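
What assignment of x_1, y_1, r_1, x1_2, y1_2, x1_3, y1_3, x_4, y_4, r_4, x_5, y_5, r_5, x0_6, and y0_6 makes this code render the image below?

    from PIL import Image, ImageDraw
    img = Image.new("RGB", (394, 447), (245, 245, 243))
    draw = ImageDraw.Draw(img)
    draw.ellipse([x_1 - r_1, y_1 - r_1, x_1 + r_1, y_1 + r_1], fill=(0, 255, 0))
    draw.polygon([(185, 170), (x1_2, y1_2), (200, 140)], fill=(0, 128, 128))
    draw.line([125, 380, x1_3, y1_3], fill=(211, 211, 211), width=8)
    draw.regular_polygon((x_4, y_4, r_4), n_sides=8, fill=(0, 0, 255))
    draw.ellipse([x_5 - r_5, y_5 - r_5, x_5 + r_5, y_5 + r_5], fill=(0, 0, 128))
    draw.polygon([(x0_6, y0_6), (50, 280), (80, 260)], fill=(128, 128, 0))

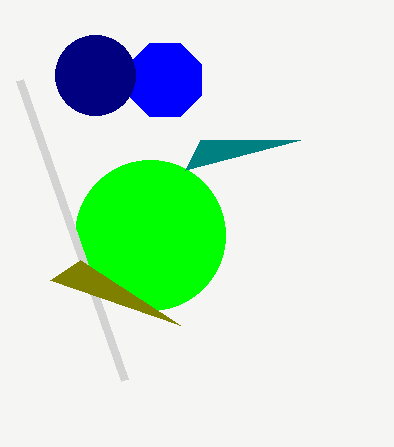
x_1 = 150; y_1 = 235; r_1 = 75; x1_2 = 300; y1_2 = 140; x1_3 = 20; y1_3 = 80; x_4 = 165; y_4 = 80; r_4 = 40; x_5 = 95; y_5 = 75; r_5 = 40; x0_6 = 180; y0_6 = 325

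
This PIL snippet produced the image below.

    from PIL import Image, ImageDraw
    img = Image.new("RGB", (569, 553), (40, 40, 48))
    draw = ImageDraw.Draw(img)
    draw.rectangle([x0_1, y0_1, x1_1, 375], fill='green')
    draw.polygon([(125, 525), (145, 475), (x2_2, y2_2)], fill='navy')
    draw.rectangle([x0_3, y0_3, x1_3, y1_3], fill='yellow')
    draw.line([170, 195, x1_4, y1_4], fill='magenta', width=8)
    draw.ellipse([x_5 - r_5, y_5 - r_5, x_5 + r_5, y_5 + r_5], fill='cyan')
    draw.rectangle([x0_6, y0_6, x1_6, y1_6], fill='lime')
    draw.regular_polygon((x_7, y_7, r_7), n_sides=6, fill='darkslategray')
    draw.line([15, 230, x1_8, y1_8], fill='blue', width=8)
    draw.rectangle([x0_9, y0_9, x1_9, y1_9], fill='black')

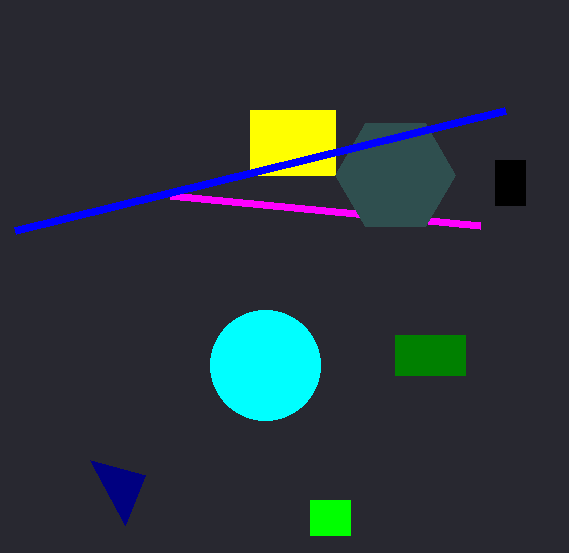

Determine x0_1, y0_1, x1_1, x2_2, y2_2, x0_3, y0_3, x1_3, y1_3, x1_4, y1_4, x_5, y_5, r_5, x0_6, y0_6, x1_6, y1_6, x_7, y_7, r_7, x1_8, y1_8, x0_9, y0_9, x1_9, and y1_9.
x0_1 = 395; y0_1 = 335; x1_1 = 465; x2_2 = 90; y2_2 = 460; x0_3 = 250; y0_3 = 110; x1_3 = 335; y1_3 = 175; x1_4 = 480; y1_4 = 225; x_5 = 265; y_5 = 365; r_5 = 55; x0_6 = 310; y0_6 = 500; x1_6 = 350; y1_6 = 535; x_7 = 395; y_7 = 175; r_7 = 60; x1_8 = 505; y1_8 = 110; x0_9 = 495; y0_9 = 160; x1_9 = 525; y1_9 = 205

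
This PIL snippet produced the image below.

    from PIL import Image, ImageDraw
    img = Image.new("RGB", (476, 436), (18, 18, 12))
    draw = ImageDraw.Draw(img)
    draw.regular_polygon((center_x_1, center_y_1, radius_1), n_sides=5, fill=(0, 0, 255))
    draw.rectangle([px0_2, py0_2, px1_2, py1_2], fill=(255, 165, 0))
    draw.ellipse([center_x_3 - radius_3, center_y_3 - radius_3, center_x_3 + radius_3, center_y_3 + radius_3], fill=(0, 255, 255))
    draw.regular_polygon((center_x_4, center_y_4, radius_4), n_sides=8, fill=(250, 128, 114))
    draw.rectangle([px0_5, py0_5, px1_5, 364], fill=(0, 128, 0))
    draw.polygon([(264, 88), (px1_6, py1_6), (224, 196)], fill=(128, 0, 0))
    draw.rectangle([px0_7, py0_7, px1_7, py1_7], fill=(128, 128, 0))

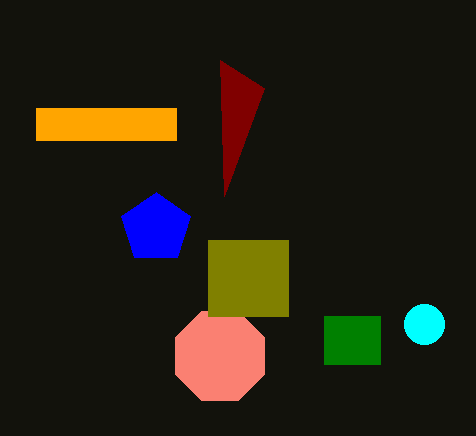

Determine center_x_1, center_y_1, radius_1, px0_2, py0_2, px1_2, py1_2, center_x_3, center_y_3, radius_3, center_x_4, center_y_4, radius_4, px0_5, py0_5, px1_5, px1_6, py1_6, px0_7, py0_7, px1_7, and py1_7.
center_x_1 = 156; center_y_1 = 228; radius_1 = 36; px0_2 = 36; py0_2 = 108; px1_2 = 176; py1_2 = 140; center_x_3 = 424; center_y_3 = 324; radius_3 = 20; center_x_4 = 220; center_y_4 = 356; radius_4 = 48; px0_5 = 324; py0_5 = 316; px1_5 = 380; px1_6 = 220; py1_6 = 60; px0_7 = 208; py0_7 = 240; px1_7 = 288; py1_7 = 316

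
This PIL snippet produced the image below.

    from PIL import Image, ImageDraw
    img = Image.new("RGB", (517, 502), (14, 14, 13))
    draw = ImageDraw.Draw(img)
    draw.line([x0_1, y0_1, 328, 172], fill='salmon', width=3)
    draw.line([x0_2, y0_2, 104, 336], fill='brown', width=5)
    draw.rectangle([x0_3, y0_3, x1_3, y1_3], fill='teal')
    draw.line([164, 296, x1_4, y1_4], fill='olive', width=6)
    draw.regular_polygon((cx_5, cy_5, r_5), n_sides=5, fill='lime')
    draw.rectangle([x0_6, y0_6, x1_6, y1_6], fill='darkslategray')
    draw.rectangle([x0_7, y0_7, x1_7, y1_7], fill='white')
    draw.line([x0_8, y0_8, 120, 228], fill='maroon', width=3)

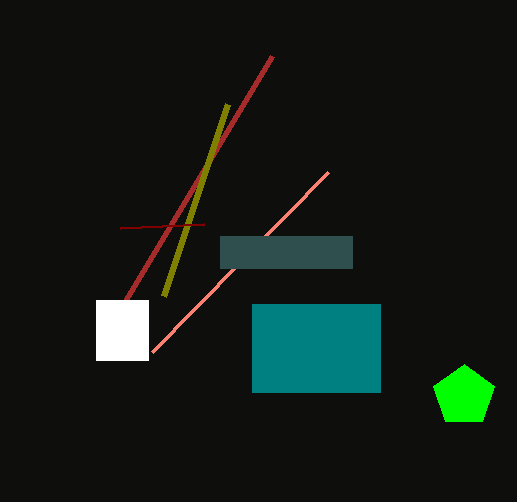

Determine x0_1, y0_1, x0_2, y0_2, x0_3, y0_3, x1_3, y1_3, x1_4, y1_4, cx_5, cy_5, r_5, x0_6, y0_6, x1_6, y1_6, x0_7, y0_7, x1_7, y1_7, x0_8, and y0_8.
x0_1 = 152; y0_1 = 352; x0_2 = 272; y0_2 = 56; x0_3 = 252; y0_3 = 304; x1_3 = 380; y1_3 = 392; x1_4 = 228; y1_4 = 104; cx_5 = 464; cy_5 = 396; r_5 = 32; x0_6 = 220; y0_6 = 236; x1_6 = 352; y1_6 = 268; x0_7 = 96; y0_7 = 300; x1_7 = 148; y1_7 = 360; x0_8 = 204; y0_8 = 224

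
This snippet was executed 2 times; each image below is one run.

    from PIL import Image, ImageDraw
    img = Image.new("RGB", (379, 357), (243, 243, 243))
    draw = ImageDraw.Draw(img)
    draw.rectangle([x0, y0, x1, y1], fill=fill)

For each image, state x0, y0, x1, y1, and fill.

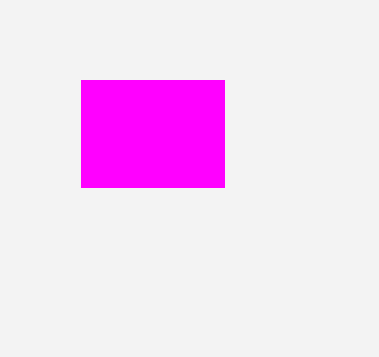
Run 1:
x0 = 81, y0 = 80, x1 = 224, y1 = 187, fill = 'magenta'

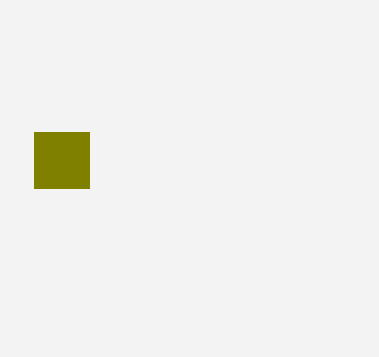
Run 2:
x0 = 34; y0 = 132; x1 = 89; y1 = 188; fill = 'olive'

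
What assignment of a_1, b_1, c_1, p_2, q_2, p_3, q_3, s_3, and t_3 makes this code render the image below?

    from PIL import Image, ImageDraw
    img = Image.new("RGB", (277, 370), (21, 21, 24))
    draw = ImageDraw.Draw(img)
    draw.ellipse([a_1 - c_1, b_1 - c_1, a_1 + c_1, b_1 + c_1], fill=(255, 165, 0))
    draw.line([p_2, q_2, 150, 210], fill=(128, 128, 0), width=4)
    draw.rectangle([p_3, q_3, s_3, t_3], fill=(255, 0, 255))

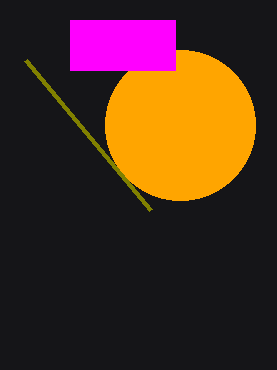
a_1 = 180
b_1 = 125
c_1 = 75
p_2 = 25
q_2 = 60
p_3 = 70
q_3 = 20
s_3 = 175
t_3 = 70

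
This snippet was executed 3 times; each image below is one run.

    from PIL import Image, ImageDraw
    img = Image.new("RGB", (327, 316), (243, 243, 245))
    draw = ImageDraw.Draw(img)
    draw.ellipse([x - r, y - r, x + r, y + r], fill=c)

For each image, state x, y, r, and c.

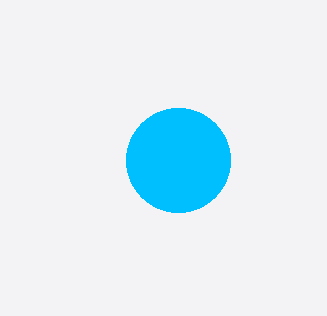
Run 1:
x = 178; y = 160; r = 52; c = 'deepskyblue'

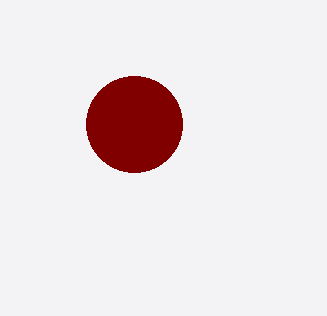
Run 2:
x = 134, y = 124, r = 48, c = 'maroon'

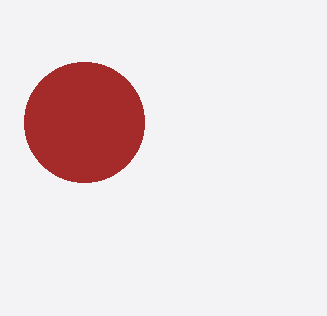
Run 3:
x = 84; y = 122; r = 60; c = 'brown'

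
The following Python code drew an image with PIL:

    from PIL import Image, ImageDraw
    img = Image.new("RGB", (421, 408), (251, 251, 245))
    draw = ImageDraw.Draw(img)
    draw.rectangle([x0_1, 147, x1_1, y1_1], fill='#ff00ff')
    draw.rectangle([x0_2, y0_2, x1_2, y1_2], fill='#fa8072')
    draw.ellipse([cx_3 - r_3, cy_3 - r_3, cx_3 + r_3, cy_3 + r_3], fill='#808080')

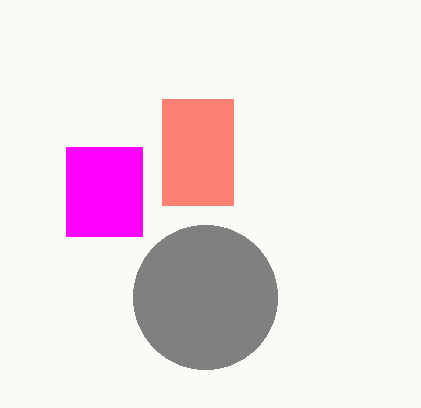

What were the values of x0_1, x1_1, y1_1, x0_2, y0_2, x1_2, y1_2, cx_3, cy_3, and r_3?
x0_1 = 66, x1_1 = 142, y1_1 = 236, x0_2 = 162, y0_2 = 99, x1_2 = 233, y1_2 = 205, cx_3 = 205, cy_3 = 297, r_3 = 72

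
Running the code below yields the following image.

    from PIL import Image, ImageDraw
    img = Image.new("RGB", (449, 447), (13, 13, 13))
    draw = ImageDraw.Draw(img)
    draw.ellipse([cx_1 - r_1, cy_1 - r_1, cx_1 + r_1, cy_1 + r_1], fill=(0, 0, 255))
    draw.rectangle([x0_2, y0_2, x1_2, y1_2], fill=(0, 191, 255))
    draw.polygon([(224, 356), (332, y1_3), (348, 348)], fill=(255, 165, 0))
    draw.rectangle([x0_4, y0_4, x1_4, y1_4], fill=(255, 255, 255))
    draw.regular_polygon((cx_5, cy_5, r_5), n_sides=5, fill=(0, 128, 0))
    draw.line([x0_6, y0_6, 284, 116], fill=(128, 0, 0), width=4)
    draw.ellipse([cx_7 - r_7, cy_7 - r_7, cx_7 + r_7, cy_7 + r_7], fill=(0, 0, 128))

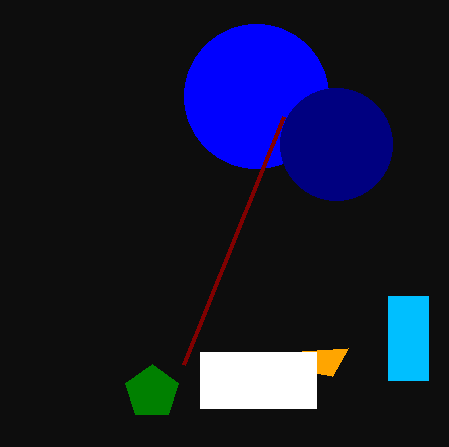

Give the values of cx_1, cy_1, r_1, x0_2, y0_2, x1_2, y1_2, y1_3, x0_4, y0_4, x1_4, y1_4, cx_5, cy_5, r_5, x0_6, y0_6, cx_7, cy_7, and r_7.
cx_1 = 256
cy_1 = 96
r_1 = 72
x0_2 = 388
y0_2 = 296
x1_2 = 428
y1_2 = 380
y1_3 = 376
x0_4 = 200
y0_4 = 352
x1_4 = 316
y1_4 = 408
cx_5 = 152
cy_5 = 392
r_5 = 28
x0_6 = 184
y0_6 = 364
cx_7 = 336
cy_7 = 144
r_7 = 56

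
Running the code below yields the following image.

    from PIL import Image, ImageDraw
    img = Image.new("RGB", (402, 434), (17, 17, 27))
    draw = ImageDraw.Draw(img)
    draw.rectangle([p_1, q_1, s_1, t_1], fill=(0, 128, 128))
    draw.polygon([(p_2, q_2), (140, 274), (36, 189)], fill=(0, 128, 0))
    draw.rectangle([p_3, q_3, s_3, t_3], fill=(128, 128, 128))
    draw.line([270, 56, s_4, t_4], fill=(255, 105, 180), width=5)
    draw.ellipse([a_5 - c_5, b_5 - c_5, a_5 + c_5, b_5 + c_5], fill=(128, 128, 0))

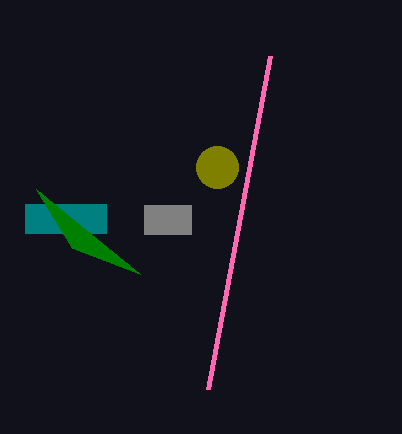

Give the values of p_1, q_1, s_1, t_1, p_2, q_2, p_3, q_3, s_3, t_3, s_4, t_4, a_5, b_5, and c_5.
p_1 = 25, q_1 = 204, s_1 = 106, t_1 = 233, p_2 = 72, q_2 = 248, p_3 = 144, q_3 = 205, s_3 = 191, t_3 = 234, s_4 = 208, t_4 = 389, a_5 = 217, b_5 = 167, c_5 = 21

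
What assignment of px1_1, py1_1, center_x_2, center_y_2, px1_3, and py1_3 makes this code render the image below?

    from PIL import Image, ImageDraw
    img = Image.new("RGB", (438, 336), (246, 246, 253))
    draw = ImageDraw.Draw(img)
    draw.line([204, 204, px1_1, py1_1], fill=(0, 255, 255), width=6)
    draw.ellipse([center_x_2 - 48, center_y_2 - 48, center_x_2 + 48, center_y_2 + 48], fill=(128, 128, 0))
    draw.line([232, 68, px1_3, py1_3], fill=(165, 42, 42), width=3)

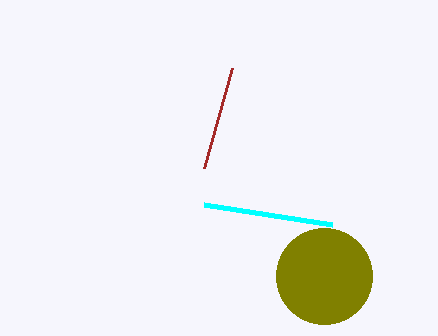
px1_1 = 332, py1_1 = 224, center_x_2 = 324, center_y_2 = 276, px1_3 = 204, py1_3 = 168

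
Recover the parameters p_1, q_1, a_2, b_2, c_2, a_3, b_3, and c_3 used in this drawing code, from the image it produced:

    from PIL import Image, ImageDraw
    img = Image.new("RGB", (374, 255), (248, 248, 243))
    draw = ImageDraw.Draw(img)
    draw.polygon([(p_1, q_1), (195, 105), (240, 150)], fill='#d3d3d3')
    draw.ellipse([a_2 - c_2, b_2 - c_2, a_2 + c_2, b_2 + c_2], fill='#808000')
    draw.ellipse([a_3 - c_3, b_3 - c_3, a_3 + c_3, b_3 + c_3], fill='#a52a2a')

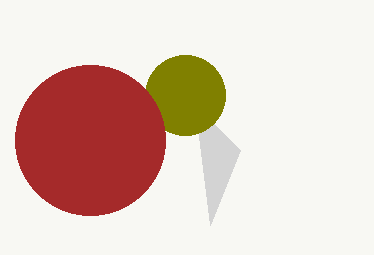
p_1 = 210, q_1 = 225, a_2 = 185, b_2 = 95, c_2 = 40, a_3 = 90, b_3 = 140, c_3 = 75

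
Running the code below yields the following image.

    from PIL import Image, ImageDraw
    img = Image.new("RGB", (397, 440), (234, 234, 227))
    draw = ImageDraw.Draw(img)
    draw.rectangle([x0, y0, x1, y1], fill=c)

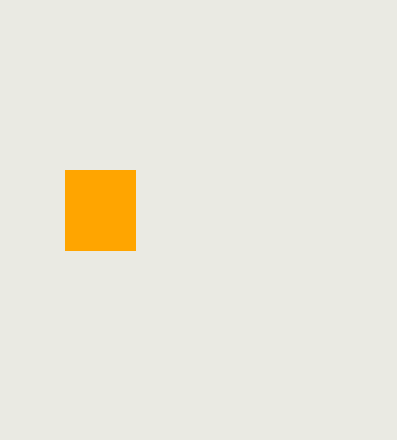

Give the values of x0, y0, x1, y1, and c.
x0 = 65, y0 = 170, x1 = 135, y1 = 250, c = 'orange'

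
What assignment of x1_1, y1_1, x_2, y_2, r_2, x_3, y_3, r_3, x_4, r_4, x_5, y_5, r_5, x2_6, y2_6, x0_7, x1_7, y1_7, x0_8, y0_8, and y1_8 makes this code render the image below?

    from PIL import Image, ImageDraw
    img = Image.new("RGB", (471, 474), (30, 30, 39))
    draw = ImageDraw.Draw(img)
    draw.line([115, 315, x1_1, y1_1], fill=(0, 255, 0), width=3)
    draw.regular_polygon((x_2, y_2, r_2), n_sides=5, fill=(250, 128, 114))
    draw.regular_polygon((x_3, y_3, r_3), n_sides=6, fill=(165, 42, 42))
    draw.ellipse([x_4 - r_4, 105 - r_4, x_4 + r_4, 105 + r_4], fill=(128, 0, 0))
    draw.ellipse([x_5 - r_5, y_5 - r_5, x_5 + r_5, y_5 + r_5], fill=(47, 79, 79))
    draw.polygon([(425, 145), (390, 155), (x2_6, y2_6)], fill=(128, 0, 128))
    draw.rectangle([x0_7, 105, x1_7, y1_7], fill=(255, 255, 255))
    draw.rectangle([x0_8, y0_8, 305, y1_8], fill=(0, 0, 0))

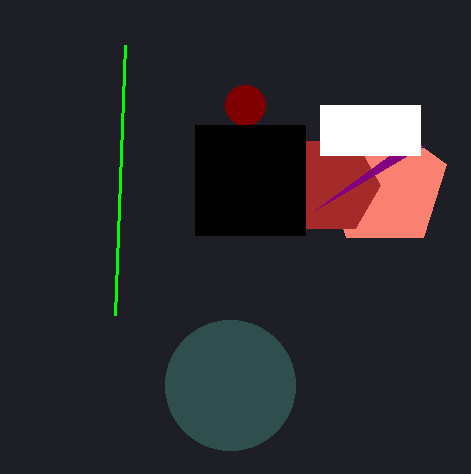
x1_1 = 125, y1_1 = 45, x_2 = 385, y_2 = 185, r_2 = 65, x_3 = 330, y_3 = 185, r_3 = 50, x_4 = 245, r_4 = 20, x_5 = 230, y_5 = 385, r_5 = 65, x2_6 = 315, y2_6 = 210, x0_7 = 320, x1_7 = 420, y1_7 = 155, x0_8 = 195, y0_8 = 125, y1_8 = 235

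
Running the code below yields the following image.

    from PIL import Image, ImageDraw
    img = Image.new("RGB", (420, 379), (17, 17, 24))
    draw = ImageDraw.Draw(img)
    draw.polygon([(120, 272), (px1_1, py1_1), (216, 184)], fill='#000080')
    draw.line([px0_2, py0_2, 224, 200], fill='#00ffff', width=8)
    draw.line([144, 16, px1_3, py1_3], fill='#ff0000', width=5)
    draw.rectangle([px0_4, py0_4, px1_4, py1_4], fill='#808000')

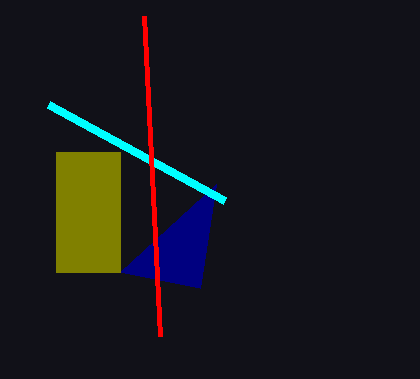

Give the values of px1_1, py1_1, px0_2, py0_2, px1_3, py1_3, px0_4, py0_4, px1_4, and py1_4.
px1_1 = 200
py1_1 = 288
px0_2 = 48
py0_2 = 104
px1_3 = 160
py1_3 = 336
px0_4 = 56
py0_4 = 152
px1_4 = 120
py1_4 = 272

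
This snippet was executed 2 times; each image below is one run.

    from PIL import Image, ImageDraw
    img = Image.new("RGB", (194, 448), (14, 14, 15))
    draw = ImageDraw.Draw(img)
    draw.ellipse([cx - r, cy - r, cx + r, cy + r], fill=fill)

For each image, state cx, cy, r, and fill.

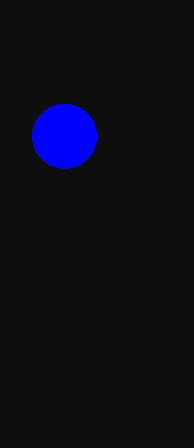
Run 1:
cx = 64
cy = 136
r = 32
fill = 'blue'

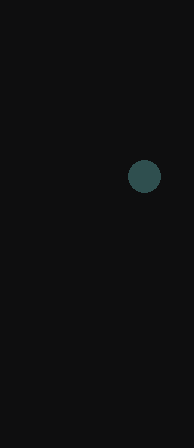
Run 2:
cx = 144
cy = 176
r = 16
fill = 'darkslategray'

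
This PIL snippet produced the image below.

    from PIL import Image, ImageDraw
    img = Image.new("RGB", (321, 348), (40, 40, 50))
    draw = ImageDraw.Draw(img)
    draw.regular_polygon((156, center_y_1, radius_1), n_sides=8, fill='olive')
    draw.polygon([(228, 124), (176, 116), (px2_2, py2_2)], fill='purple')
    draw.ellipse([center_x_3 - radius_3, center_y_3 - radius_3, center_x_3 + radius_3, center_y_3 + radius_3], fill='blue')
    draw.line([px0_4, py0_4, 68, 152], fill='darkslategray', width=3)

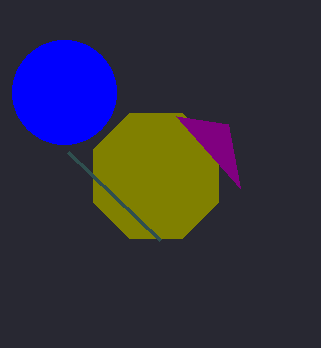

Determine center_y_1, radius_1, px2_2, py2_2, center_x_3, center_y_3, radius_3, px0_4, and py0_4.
center_y_1 = 176, radius_1 = 68, px2_2 = 240, py2_2 = 188, center_x_3 = 64, center_y_3 = 92, radius_3 = 52, px0_4 = 160, py0_4 = 240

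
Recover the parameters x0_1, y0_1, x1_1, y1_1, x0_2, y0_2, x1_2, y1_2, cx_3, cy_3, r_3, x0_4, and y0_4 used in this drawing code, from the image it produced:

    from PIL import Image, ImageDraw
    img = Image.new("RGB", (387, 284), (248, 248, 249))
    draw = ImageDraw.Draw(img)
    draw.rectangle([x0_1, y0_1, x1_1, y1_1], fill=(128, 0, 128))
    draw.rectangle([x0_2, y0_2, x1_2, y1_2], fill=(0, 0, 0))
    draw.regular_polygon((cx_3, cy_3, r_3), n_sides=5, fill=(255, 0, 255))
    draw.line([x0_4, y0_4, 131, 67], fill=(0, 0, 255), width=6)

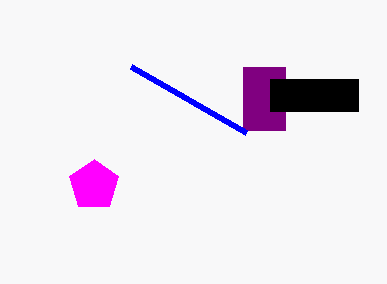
x0_1 = 243, y0_1 = 67, x1_1 = 285, y1_1 = 130, x0_2 = 270, y0_2 = 79, x1_2 = 358, y1_2 = 111, cx_3 = 94, cy_3 = 185, r_3 = 26, x0_4 = 246, y0_4 = 133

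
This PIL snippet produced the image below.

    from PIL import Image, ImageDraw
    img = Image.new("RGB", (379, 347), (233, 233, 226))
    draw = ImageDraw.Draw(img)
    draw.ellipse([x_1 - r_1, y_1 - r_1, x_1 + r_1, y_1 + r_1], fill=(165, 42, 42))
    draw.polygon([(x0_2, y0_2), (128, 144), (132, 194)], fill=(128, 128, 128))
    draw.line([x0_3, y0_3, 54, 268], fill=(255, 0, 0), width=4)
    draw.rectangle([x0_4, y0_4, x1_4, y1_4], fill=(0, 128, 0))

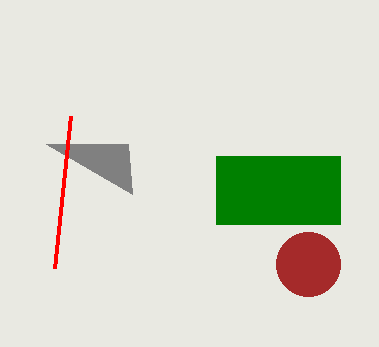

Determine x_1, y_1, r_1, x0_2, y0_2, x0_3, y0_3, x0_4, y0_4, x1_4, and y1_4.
x_1 = 308; y_1 = 264; r_1 = 32; x0_2 = 46; y0_2 = 144; x0_3 = 70; y0_3 = 116; x0_4 = 216; y0_4 = 156; x1_4 = 340; y1_4 = 224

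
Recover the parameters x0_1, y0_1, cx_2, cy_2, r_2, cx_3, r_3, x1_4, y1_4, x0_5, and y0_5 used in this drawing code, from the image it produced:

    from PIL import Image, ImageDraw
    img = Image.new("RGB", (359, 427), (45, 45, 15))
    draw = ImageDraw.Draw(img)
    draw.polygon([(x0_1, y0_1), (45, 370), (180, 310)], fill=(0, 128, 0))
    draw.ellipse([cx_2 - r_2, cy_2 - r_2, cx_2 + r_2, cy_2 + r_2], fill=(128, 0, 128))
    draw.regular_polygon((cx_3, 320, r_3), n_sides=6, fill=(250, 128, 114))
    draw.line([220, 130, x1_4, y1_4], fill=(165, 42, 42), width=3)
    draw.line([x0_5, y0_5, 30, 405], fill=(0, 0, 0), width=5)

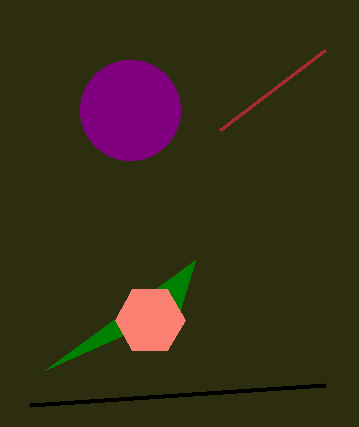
x0_1 = 195; y0_1 = 260; cx_2 = 130; cy_2 = 110; r_2 = 50; cx_3 = 150; r_3 = 35; x1_4 = 325; y1_4 = 50; x0_5 = 325; y0_5 = 385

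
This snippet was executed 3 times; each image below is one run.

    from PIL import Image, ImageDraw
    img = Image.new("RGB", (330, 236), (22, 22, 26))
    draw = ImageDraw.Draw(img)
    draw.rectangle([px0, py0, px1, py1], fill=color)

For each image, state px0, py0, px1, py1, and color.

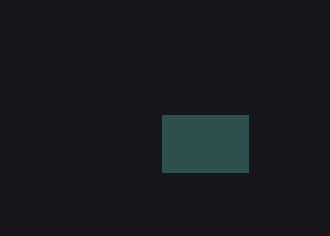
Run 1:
px0 = 162; py0 = 115; px1 = 248; py1 = 172; color = 'darkslategray'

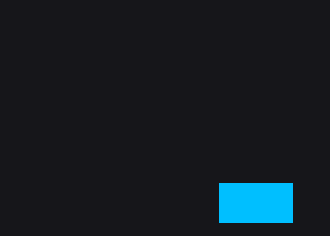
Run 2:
px0 = 219
py0 = 183
px1 = 292
py1 = 222
color = 'deepskyblue'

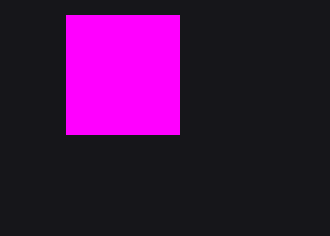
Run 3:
px0 = 66; py0 = 15; px1 = 179; py1 = 134; color = 'magenta'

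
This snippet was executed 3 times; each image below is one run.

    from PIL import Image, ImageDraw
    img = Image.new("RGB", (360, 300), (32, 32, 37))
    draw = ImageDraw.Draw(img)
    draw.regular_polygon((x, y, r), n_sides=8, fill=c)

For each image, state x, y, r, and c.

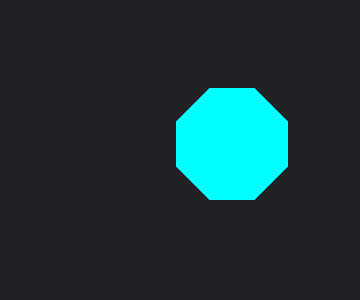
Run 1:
x = 232, y = 144, r = 60, c = 'cyan'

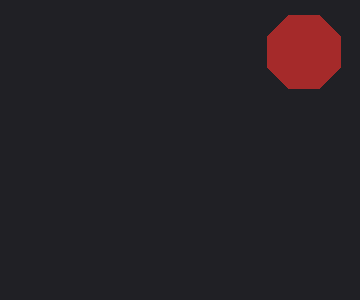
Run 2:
x = 304, y = 52, r = 40, c = 'brown'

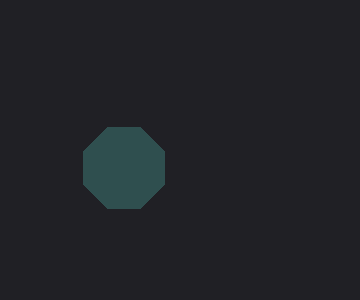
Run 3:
x = 124
y = 168
r = 44
c = 'darkslategray'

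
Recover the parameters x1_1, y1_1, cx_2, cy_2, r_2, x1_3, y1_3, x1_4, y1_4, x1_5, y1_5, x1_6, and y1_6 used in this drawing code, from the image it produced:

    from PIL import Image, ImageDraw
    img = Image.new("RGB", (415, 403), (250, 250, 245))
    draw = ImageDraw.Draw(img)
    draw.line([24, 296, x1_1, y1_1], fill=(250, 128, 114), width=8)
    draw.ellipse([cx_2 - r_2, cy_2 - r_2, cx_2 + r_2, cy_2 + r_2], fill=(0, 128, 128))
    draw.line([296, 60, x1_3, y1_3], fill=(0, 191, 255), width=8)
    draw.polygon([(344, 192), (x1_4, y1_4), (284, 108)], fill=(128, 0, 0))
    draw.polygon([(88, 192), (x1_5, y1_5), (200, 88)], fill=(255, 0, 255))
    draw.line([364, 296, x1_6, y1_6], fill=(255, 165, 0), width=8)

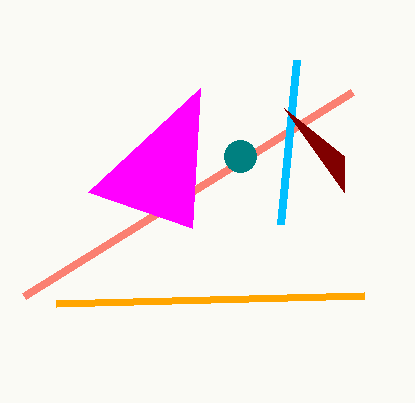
x1_1 = 352; y1_1 = 92; cx_2 = 240; cy_2 = 156; r_2 = 16; x1_3 = 280; y1_3 = 224; x1_4 = 344; y1_4 = 156; x1_5 = 192; y1_5 = 228; x1_6 = 56; y1_6 = 304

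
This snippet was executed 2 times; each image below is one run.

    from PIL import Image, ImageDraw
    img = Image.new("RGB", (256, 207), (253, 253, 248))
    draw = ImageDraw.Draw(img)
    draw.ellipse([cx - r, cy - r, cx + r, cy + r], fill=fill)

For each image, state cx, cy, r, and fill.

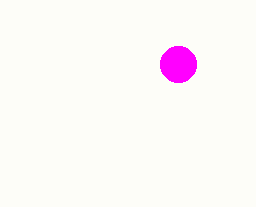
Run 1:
cx = 178, cy = 64, r = 18, fill = 'magenta'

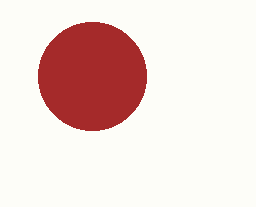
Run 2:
cx = 92; cy = 76; r = 54; fill = 'brown'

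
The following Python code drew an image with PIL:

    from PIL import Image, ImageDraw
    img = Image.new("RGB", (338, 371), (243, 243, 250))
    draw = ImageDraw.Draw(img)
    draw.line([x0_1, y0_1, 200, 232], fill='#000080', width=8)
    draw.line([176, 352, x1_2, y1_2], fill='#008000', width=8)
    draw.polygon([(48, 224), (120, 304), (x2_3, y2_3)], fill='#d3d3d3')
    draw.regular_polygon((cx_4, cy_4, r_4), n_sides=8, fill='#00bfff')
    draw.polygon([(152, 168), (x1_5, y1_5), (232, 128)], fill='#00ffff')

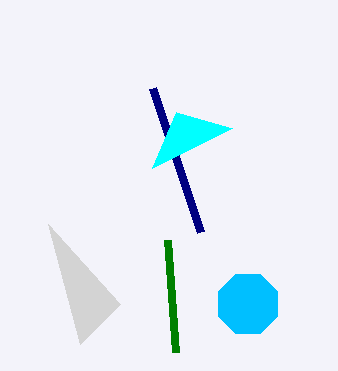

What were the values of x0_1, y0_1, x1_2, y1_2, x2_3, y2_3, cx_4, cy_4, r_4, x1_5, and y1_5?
x0_1 = 152
y0_1 = 88
x1_2 = 168
y1_2 = 240
x2_3 = 80
y2_3 = 344
cx_4 = 248
cy_4 = 304
r_4 = 32
x1_5 = 176
y1_5 = 112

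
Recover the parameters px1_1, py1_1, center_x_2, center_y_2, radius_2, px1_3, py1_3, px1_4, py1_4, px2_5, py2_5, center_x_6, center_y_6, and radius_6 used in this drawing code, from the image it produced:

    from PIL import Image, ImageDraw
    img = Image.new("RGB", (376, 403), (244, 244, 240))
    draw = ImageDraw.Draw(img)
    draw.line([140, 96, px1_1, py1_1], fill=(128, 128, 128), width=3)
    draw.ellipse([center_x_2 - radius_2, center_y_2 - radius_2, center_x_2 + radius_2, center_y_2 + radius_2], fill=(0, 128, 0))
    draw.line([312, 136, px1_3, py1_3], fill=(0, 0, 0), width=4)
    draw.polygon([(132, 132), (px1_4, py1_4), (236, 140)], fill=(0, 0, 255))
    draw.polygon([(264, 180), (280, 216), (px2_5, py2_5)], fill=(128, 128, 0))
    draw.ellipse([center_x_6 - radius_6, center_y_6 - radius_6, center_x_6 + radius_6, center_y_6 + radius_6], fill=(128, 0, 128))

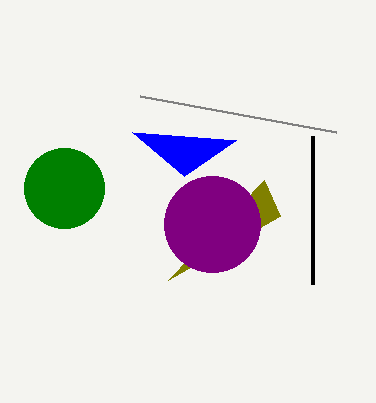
px1_1 = 336, py1_1 = 132, center_x_2 = 64, center_y_2 = 188, radius_2 = 40, px1_3 = 312, py1_3 = 284, px1_4 = 184, py1_4 = 176, px2_5 = 168, py2_5 = 280, center_x_6 = 212, center_y_6 = 224, radius_6 = 48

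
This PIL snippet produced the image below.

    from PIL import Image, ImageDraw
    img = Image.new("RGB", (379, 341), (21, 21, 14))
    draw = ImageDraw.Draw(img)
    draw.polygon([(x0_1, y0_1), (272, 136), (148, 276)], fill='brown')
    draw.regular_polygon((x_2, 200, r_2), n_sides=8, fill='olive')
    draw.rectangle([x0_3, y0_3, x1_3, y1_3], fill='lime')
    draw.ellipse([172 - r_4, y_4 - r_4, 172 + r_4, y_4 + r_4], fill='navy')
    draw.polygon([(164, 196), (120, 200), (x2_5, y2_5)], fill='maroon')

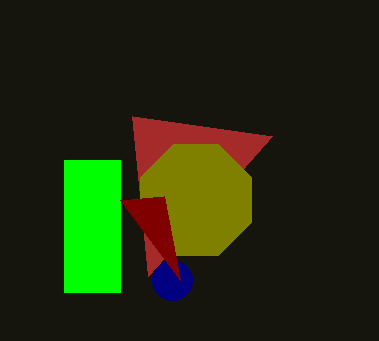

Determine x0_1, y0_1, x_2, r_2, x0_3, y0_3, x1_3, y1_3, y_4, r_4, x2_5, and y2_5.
x0_1 = 132; y0_1 = 116; x_2 = 196; r_2 = 60; x0_3 = 64; y0_3 = 160; x1_3 = 120; y1_3 = 292; y_4 = 280; r_4 = 20; x2_5 = 180; y2_5 = 280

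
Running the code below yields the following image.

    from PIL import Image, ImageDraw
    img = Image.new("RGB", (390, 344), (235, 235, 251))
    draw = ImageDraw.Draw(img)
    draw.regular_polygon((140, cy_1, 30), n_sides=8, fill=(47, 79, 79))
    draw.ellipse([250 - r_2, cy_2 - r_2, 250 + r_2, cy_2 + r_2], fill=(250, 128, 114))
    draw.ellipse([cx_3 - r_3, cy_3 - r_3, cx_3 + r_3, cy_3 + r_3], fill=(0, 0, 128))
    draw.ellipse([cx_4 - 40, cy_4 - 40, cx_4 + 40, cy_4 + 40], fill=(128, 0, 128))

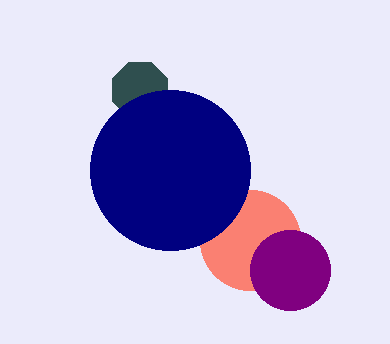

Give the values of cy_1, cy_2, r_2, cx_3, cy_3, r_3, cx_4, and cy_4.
cy_1 = 90, cy_2 = 240, r_2 = 50, cx_3 = 170, cy_3 = 170, r_3 = 80, cx_4 = 290, cy_4 = 270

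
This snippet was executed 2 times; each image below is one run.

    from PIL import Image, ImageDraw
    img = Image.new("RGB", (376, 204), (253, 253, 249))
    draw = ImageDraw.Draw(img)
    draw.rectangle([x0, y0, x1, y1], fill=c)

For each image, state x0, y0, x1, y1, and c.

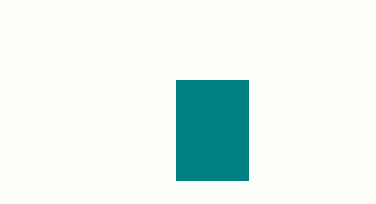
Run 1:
x0 = 176, y0 = 80, x1 = 248, y1 = 180, c = 'teal'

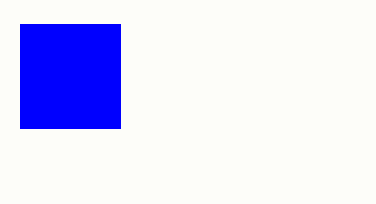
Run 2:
x0 = 20, y0 = 24, x1 = 120, y1 = 128, c = 'blue'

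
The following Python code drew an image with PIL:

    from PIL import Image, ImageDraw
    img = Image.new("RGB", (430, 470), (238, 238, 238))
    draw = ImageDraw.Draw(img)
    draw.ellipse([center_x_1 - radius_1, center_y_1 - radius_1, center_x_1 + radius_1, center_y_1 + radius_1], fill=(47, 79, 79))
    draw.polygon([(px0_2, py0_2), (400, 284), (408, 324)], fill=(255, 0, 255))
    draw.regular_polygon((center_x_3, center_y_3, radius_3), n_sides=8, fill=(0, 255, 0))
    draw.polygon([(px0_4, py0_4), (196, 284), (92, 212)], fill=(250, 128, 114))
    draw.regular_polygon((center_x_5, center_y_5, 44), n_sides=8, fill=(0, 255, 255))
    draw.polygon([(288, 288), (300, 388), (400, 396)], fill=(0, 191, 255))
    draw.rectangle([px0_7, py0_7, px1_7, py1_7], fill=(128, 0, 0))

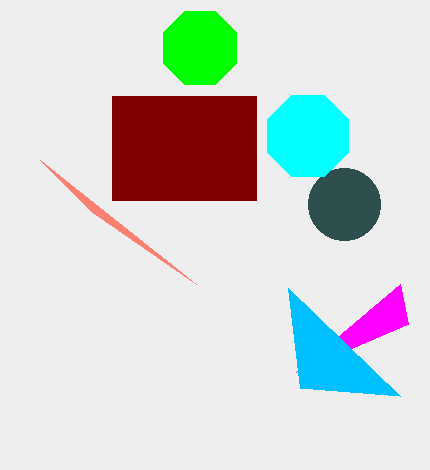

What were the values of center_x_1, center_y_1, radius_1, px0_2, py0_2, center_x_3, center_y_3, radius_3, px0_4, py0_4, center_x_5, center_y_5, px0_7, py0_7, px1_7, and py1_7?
center_x_1 = 344; center_y_1 = 204; radius_1 = 36; px0_2 = 296; py0_2 = 372; center_x_3 = 200; center_y_3 = 48; radius_3 = 40; px0_4 = 40; py0_4 = 160; center_x_5 = 308; center_y_5 = 136; px0_7 = 112; py0_7 = 96; px1_7 = 256; py1_7 = 200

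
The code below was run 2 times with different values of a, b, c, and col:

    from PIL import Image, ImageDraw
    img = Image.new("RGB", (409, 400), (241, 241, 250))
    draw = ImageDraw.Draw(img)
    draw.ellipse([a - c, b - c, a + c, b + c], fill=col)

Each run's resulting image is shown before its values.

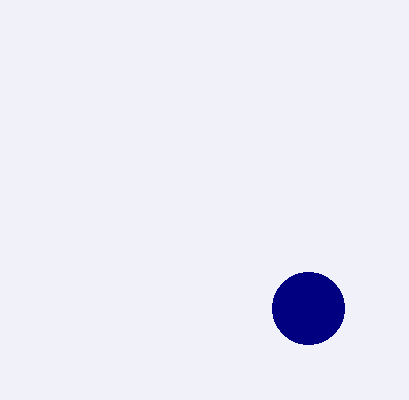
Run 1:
a = 308; b = 308; c = 36; col = 'navy'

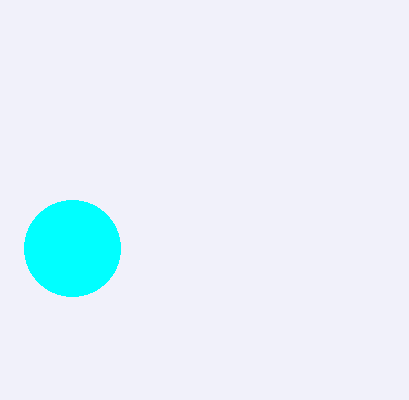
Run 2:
a = 72, b = 248, c = 48, col = 'cyan'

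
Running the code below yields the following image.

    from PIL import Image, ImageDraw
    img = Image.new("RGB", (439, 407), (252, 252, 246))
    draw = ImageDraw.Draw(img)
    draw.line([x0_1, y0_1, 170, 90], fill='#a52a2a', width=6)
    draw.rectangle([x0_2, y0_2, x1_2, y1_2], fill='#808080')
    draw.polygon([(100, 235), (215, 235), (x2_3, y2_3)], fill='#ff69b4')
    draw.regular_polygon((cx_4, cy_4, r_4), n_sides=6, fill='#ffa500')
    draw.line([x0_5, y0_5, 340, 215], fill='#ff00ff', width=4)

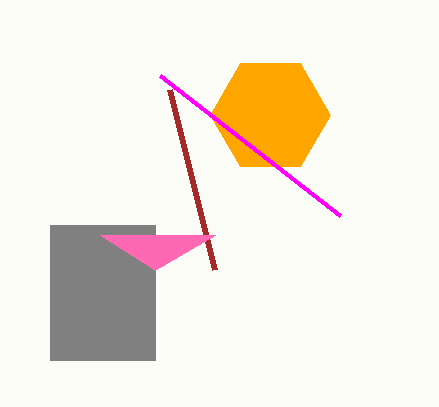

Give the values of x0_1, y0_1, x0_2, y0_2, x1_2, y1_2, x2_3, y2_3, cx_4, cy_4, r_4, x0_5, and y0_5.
x0_1 = 215
y0_1 = 270
x0_2 = 50
y0_2 = 225
x1_2 = 155
y1_2 = 360
x2_3 = 155
y2_3 = 270
cx_4 = 270
cy_4 = 115
r_4 = 60
x0_5 = 160
y0_5 = 75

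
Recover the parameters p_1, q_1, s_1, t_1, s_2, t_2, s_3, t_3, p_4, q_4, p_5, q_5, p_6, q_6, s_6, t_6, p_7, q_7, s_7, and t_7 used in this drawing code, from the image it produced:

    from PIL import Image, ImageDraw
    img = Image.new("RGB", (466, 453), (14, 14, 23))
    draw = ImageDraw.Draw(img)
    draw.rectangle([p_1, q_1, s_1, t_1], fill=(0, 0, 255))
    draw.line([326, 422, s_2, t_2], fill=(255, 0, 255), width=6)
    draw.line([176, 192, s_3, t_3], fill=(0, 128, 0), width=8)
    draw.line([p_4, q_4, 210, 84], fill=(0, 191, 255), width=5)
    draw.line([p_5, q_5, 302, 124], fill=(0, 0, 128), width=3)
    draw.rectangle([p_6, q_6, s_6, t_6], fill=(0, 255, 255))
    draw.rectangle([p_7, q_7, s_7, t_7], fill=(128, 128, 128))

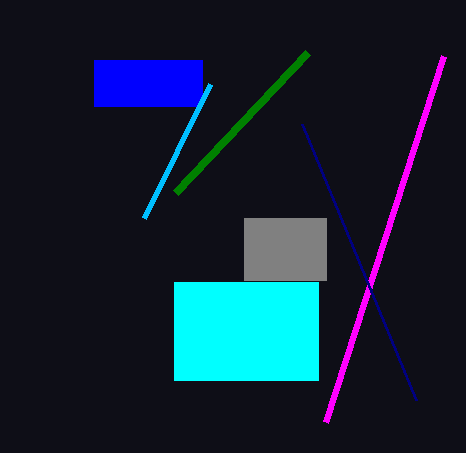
p_1 = 94; q_1 = 60; s_1 = 202; t_1 = 106; s_2 = 444; t_2 = 56; s_3 = 308; t_3 = 52; p_4 = 144; q_4 = 218; p_5 = 416; q_5 = 400; p_6 = 174; q_6 = 282; s_6 = 318; t_6 = 380; p_7 = 244; q_7 = 218; s_7 = 326; t_7 = 280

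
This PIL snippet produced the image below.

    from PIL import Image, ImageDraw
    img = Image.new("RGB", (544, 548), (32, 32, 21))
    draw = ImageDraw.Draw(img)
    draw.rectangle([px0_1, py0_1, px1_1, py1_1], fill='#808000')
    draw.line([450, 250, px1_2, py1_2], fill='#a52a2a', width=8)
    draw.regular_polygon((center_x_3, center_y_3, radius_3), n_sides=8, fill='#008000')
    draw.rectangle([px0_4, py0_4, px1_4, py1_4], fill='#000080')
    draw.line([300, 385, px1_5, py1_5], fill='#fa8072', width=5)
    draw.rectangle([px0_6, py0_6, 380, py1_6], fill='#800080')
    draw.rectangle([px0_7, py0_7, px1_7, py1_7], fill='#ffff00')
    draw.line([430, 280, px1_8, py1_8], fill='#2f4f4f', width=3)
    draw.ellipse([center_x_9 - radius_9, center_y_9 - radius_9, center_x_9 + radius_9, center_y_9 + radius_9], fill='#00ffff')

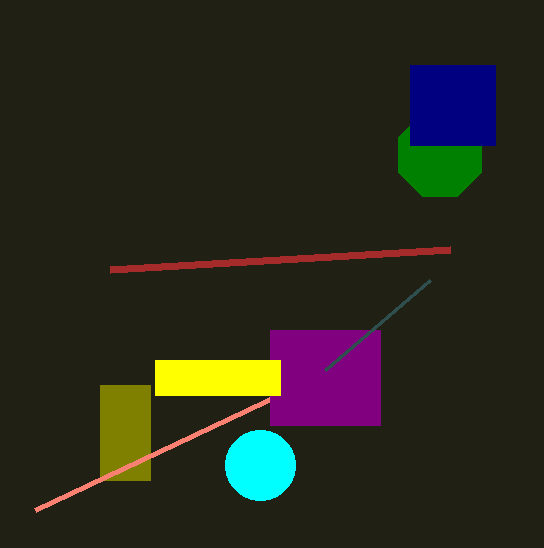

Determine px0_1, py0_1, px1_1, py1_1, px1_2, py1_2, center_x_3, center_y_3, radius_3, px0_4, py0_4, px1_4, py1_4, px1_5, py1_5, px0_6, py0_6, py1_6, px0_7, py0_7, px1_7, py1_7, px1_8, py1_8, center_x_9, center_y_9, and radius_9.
px0_1 = 100; py0_1 = 385; px1_1 = 150; py1_1 = 480; px1_2 = 110; py1_2 = 270; center_x_3 = 440; center_y_3 = 155; radius_3 = 45; px0_4 = 410; py0_4 = 65; px1_4 = 495; py1_4 = 145; px1_5 = 35; py1_5 = 510; px0_6 = 270; py0_6 = 330; py1_6 = 425; px0_7 = 155; py0_7 = 360; px1_7 = 280; py1_7 = 395; px1_8 = 325; py1_8 = 370; center_x_9 = 260; center_y_9 = 465; radius_9 = 35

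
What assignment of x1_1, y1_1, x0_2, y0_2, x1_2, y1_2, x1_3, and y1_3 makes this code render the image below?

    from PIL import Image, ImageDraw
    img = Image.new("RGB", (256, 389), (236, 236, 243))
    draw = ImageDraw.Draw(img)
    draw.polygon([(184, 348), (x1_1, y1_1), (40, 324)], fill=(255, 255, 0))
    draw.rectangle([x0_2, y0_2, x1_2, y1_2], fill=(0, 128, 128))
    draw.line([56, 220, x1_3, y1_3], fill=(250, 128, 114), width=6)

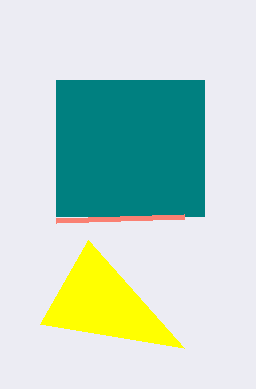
x1_1 = 88, y1_1 = 240, x0_2 = 56, y0_2 = 80, x1_2 = 204, y1_2 = 216, x1_3 = 184, y1_3 = 216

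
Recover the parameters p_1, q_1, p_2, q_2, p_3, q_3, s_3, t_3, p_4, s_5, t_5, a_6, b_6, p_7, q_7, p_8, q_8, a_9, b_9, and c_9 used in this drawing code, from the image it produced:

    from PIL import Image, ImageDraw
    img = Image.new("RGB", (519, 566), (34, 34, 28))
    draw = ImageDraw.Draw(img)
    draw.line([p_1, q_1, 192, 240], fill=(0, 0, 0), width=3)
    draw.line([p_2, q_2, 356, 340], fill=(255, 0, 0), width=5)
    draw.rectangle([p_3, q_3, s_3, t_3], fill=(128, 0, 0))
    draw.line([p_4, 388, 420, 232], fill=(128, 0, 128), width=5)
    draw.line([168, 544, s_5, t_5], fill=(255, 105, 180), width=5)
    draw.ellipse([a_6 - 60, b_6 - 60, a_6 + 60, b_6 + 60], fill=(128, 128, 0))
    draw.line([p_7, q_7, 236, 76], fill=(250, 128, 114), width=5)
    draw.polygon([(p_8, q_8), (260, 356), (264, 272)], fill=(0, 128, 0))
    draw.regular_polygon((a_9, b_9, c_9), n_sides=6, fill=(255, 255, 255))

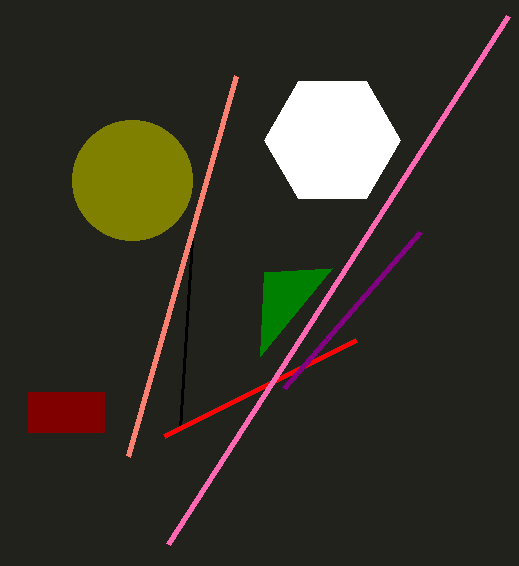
p_1 = 180, q_1 = 428, p_2 = 164, q_2 = 436, p_3 = 28, q_3 = 392, s_3 = 104, t_3 = 432, p_4 = 284, s_5 = 508, t_5 = 16, a_6 = 132, b_6 = 180, p_7 = 128, q_7 = 456, p_8 = 332, q_8 = 268, a_9 = 332, b_9 = 140, c_9 = 68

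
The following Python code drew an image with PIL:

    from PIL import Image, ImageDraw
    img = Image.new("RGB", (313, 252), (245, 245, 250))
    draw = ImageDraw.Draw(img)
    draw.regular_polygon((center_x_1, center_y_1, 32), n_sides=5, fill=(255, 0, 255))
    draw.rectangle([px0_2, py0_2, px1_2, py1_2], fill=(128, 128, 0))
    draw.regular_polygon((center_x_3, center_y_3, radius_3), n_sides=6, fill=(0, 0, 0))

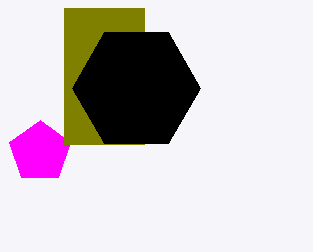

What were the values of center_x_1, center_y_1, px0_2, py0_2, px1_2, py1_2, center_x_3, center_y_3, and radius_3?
center_x_1 = 40, center_y_1 = 152, px0_2 = 64, py0_2 = 8, px1_2 = 144, py1_2 = 144, center_x_3 = 136, center_y_3 = 88, radius_3 = 64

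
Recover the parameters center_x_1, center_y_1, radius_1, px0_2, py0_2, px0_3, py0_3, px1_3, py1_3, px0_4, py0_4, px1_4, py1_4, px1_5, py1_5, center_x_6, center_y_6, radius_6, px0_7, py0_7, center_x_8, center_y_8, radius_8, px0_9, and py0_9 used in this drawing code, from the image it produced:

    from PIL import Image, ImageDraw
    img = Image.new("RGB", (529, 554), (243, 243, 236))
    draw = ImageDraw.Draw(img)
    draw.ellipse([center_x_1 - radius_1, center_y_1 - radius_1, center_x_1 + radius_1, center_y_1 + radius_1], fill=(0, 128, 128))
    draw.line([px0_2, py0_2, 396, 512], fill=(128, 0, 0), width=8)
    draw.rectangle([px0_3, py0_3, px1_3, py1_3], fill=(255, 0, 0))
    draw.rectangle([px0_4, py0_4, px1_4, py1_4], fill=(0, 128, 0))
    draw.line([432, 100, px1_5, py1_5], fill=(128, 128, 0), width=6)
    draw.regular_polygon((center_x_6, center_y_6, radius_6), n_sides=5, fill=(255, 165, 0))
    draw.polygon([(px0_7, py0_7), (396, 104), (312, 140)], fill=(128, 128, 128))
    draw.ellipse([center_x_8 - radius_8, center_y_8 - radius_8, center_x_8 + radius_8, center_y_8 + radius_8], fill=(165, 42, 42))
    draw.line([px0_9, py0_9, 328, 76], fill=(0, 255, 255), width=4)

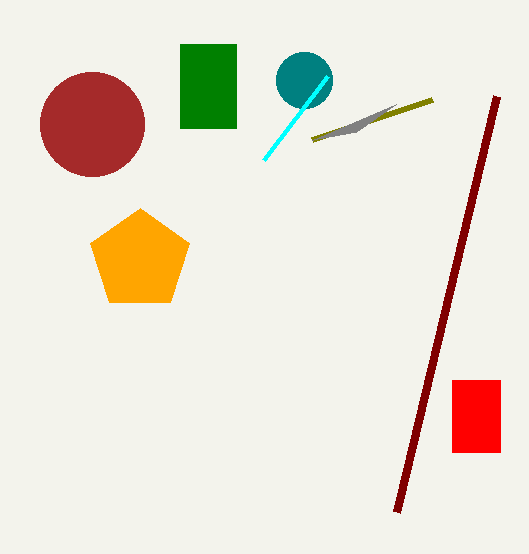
center_x_1 = 304; center_y_1 = 80; radius_1 = 28; px0_2 = 496; py0_2 = 96; px0_3 = 452; py0_3 = 380; px1_3 = 500; py1_3 = 452; px0_4 = 180; py0_4 = 44; px1_4 = 236; py1_4 = 128; px1_5 = 312; py1_5 = 140; center_x_6 = 140; center_y_6 = 260; radius_6 = 52; px0_7 = 356; py0_7 = 132; center_x_8 = 92; center_y_8 = 124; radius_8 = 52; px0_9 = 264; py0_9 = 160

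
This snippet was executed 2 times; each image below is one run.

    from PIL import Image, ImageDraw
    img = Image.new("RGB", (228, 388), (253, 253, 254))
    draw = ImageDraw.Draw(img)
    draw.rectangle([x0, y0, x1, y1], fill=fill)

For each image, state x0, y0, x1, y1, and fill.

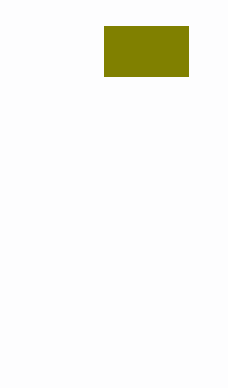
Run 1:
x0 = 104
y0 = 26
x1 = 188
y1 = 76
fill = 'olive'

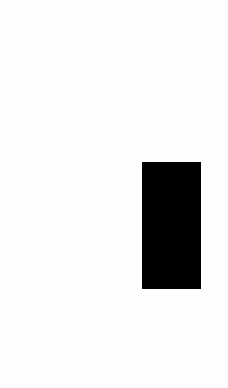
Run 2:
x0 = 142
y0 = 162
x1 = 200
y1 = 288
fill = 'black'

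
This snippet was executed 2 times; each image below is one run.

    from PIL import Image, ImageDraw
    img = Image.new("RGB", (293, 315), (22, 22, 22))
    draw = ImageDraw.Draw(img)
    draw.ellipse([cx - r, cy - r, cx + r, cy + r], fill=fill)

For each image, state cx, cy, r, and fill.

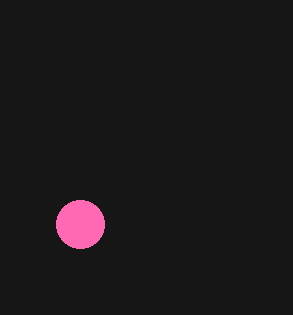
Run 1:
cx = 80, cy = 224, r = 24, fill = 'hotpink'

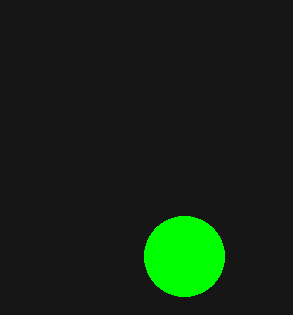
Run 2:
cx = 184
cy = 256
r = 40
fill = 'lime'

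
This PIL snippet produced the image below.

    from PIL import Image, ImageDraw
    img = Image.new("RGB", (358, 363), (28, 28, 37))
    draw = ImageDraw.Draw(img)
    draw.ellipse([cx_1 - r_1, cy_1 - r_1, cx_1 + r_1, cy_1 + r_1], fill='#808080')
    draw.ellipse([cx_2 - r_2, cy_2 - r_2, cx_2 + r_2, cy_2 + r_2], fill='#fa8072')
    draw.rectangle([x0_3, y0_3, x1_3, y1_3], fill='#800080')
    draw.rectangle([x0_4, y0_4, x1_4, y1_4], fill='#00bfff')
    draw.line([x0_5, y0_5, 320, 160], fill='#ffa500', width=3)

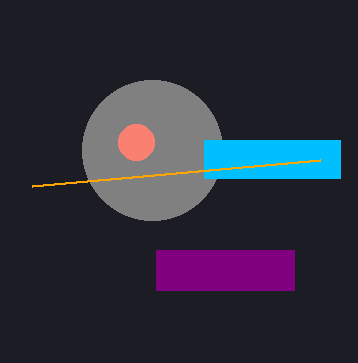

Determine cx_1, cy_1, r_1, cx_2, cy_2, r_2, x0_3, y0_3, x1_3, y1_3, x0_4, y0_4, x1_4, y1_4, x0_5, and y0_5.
cx_1 = 152, cy_1 = 150, r_1 = 70, cx_2 = 136, cy_2 = 142, r_2 = 18, x0_3 = 156, y0_3 = 250, x1_3 = 294, y1_3 = 290, x0_4 = 204, y0_4 = 140, x1_4 = 340, y1_4 = 178, x0_5 = 32, y0_5 = 186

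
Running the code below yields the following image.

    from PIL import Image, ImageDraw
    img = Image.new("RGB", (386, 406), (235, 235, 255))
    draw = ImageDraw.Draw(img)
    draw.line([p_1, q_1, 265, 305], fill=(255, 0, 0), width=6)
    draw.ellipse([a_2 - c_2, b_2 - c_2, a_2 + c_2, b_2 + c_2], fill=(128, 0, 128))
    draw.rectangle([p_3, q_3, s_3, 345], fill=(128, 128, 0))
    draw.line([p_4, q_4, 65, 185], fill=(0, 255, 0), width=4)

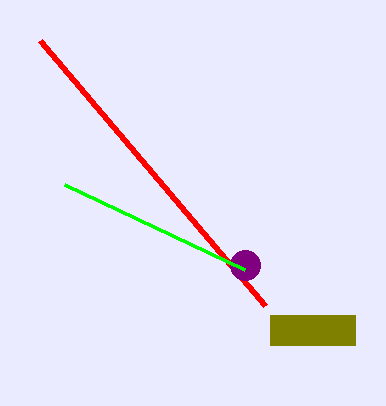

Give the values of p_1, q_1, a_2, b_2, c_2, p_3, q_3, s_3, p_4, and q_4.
p_1 = 40
q_1 = 40
a_2 = 245
b_2 = 265
c_2 = 15
p_3 = 270
q_3 = 315
s_3 = 355
p_4 = 245
q_4 = 270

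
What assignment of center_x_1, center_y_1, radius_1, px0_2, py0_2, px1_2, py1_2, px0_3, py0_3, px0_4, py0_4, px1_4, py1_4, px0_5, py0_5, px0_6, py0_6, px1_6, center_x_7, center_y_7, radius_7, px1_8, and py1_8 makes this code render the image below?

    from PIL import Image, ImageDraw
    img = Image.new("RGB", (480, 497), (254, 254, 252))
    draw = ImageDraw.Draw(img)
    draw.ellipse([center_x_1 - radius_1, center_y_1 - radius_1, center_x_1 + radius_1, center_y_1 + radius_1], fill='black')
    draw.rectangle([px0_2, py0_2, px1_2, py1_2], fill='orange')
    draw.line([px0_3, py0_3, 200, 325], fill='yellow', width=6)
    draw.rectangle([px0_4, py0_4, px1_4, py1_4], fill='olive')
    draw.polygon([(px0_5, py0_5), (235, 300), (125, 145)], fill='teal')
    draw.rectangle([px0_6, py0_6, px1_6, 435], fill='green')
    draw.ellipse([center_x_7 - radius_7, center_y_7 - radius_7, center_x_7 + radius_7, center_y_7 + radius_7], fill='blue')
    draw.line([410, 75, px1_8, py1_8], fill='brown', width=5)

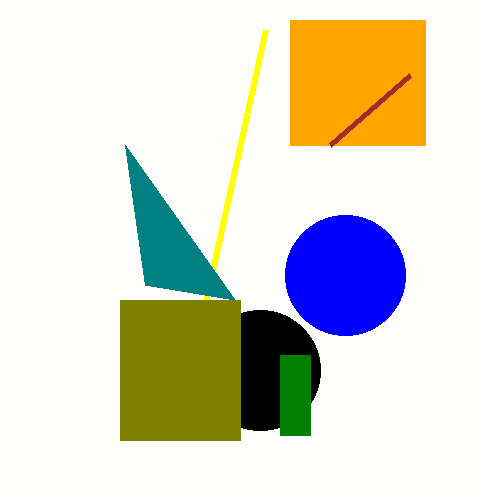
center_x_1 = 260, center_y_1 = 370, radius_1 = 60, px0_2 = 290, py0_2 = 20, px1_2 = 425, py1_2 = 145, px0_3 = 265, py0_3 = 30, px0_4 = 120, py0_4 = 300, px1_4 = 240, py1_4 = 440, px0_5 = 145, py0_5 = 285, px0_6 = 280, py0_6 = 355, px1_6 = 310, center_x_7 = 345, center_y_7 = 275, radius_7 = 60, px1_8 = 330, py1_8 = 145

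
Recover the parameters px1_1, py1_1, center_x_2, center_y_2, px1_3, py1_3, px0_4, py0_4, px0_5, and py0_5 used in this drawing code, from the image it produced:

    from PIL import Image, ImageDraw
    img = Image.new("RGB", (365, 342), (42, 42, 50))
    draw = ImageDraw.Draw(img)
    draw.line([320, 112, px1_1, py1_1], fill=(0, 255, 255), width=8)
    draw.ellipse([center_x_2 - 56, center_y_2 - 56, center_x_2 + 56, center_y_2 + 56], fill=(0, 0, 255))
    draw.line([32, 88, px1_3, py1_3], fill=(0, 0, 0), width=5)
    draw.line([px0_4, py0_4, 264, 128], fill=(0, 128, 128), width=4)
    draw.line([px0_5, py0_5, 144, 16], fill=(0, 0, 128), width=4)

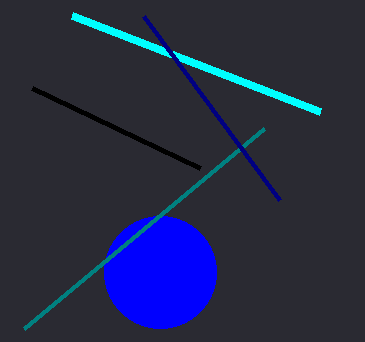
px1_1 = 72
py1_1 = 16
center_x_2 = 160
center_y_2 = 272
px1_3 = 200
py1_3 = 168
px0_4 = 24
py0_4 = 328
px0_5 = 280
py0_5 = 200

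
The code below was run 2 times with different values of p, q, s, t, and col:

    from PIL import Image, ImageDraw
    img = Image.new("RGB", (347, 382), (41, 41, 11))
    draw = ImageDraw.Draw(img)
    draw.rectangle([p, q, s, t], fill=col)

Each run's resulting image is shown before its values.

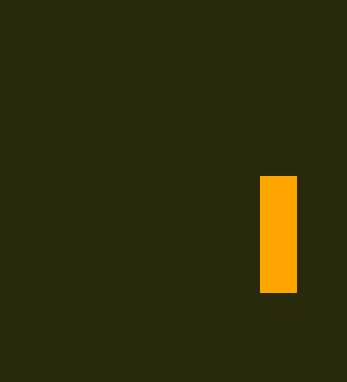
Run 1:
p = 260; q = 176; s = 296; t = 292; col = 'orange'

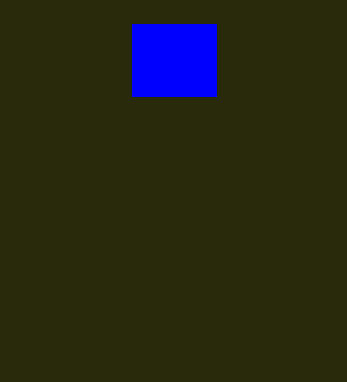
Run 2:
p = 132
q = 24
s = 216
t = 96
col = 'blue'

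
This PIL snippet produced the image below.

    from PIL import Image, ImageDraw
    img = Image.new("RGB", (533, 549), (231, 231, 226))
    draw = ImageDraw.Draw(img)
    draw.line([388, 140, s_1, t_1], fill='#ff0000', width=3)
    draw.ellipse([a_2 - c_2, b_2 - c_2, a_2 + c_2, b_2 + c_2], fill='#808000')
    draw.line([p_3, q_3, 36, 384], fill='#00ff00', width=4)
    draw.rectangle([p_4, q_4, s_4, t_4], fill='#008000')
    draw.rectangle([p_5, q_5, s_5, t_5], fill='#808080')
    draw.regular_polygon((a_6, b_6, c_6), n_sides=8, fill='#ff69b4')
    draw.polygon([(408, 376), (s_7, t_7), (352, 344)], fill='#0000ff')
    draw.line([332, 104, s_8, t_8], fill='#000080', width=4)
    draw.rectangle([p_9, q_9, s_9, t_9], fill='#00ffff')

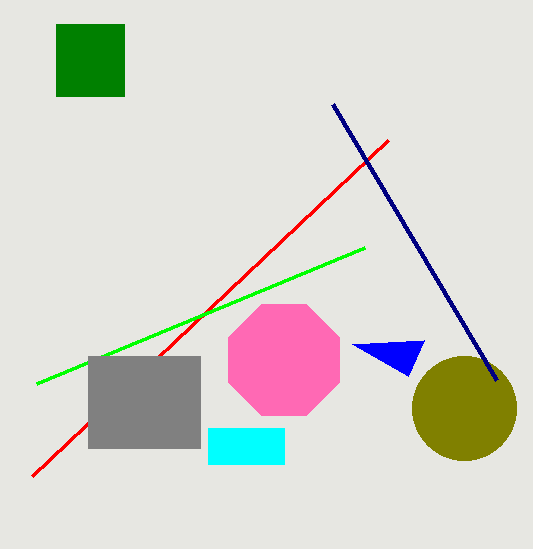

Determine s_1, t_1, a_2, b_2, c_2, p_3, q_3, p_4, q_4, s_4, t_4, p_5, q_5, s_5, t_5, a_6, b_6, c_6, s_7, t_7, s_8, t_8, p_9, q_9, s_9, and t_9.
s_1 = 32
t_1 = 476
a_2 = 464
b_2 = 408
c_2 = 52
p_3 = 364
q_3 = 248
p_4 = 56
q_4 = 24
s_4 = 124
t_4 = 96
p_5 = 88
q_5 = 356
s_5 = 200
t_5 = 448
a_6 = 284
b_6 = 360
c_6 = 60
s_7 = 424
t_7 = 340
s_8 = 496
t_8 = 380
p_9 = 208
q_9 = 428
s_9 = 284
t_9 = 464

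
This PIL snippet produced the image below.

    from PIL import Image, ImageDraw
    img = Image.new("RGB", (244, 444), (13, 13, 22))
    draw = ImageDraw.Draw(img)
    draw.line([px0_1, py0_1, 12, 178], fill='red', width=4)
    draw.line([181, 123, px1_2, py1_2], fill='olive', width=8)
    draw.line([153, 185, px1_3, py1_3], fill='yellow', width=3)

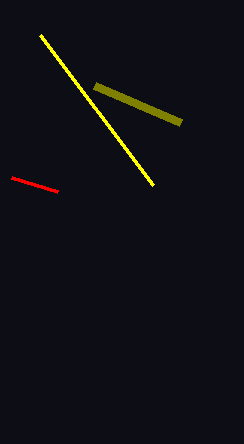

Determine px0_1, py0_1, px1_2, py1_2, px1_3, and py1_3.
px0_1 = 58; py0_1 = 192; px1_2 = 95; py1_2 = 86; px1_3 = 40; py1_3 = 35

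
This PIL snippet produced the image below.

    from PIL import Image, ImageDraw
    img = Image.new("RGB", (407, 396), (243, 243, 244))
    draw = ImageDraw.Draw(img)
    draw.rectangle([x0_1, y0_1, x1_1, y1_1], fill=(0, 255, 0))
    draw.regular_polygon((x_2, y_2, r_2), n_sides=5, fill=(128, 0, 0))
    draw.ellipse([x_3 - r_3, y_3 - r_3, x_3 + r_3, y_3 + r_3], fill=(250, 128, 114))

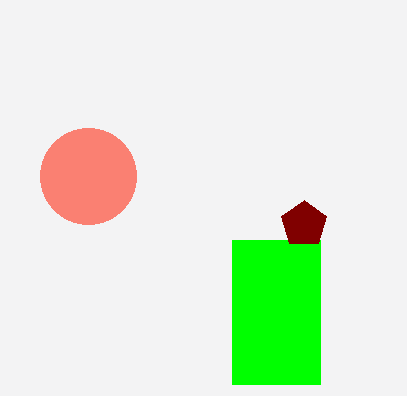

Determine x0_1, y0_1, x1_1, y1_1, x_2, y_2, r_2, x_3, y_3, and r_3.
x0_1 = 232; y0_1 = 240; x1_1 = 320; y1_1 = 384; x_2 = 304; y_2 = 224; r_2 = 24; x_3 = 88; y_3 = 176; r_3 = 48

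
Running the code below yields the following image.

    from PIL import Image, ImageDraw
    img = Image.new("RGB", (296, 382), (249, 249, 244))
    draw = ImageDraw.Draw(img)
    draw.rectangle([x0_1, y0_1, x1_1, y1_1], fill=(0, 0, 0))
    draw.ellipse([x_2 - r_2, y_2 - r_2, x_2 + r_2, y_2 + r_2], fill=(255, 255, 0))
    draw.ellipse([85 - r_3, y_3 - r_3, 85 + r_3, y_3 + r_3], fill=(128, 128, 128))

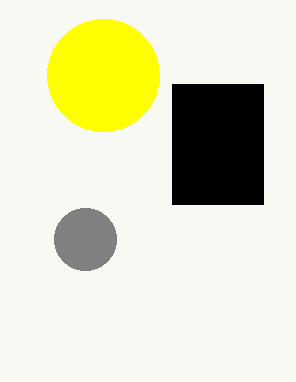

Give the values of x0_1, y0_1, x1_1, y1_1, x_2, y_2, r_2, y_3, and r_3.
x0_1 = 172; y0_1 = 84; x1_1 = 263; y1_1 = 204; x_2 = 103; y_2 = 75; r_2 = 56; y_3 = 239; r_3 = 31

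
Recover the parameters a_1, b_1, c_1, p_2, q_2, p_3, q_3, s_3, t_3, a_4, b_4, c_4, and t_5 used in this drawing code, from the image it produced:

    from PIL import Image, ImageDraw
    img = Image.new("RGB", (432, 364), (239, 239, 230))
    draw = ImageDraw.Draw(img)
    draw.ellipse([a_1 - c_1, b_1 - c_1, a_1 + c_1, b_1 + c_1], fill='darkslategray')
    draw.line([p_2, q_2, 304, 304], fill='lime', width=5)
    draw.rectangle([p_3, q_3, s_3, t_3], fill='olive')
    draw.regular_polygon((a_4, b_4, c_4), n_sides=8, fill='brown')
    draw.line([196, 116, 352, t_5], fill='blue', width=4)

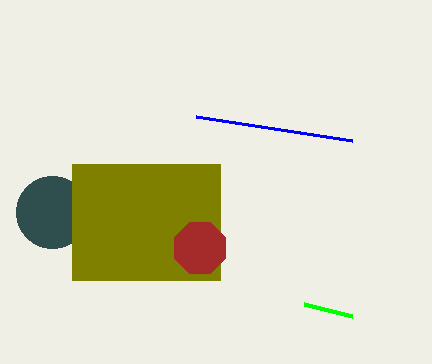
a_1 = 52
b_1 = 212
c_1 = 36
p_2 = 352
q_2 = 316
p_3 = 72
q_3 = 164
s_3 = 220
t_3 = 280
a_4 = 200
b_4 = 248
c_4 = 28
t_5 = 140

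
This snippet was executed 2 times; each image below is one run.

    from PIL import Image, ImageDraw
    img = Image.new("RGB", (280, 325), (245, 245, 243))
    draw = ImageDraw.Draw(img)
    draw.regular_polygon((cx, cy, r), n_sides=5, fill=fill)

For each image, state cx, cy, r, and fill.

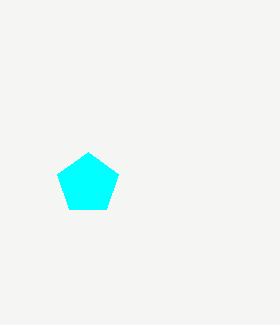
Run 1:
cx = 88, cy = 184, r = 32, fill = 'cyan'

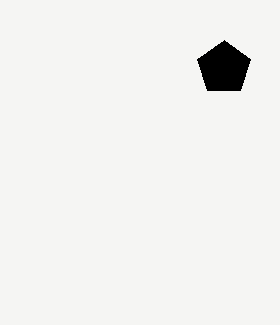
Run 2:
cx = 224; cy = 68; r = 28; fill = 'black'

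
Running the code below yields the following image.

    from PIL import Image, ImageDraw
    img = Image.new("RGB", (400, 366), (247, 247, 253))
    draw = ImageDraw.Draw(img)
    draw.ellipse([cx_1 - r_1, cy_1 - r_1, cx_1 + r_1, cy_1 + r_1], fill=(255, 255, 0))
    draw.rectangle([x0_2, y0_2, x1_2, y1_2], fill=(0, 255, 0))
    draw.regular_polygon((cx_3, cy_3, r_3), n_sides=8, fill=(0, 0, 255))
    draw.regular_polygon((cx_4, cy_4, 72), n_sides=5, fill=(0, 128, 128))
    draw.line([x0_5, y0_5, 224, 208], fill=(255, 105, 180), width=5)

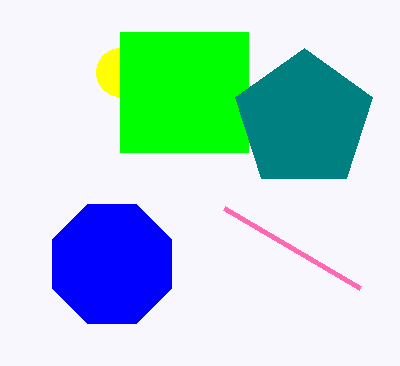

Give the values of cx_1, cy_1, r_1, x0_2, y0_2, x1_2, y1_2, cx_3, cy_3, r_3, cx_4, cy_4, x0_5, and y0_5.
cx_1 = 120
cy_1 = 72
r_1 = 24
x0_2 = 120
y0_2 = 32
x1_2 = 248
y1_2 = 152
cx_3 = 112
cy_3 = 264
r_3 = 64
cx_4 = 304
cy_4 = 120
x0_5 = 360
y0_5 = 288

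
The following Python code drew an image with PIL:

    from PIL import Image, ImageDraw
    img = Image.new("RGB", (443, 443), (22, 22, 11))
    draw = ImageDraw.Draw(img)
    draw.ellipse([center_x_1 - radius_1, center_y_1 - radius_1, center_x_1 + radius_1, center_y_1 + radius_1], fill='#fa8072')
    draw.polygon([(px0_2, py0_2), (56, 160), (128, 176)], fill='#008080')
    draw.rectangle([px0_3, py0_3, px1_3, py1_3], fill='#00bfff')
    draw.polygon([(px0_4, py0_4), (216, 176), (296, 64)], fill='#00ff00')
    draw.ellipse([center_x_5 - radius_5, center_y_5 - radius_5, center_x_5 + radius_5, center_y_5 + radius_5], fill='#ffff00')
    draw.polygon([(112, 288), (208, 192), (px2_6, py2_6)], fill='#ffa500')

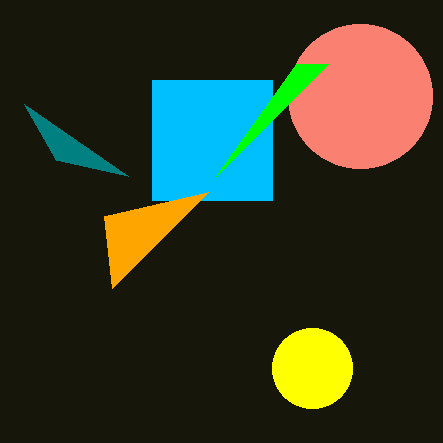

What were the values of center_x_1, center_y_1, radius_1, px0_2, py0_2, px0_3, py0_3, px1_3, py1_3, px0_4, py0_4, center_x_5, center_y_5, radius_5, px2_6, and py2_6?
center_x_1 = 360
center_y_1 = 96
radius_1 = 72
px0_2 = 24
py0_2 = 104
px0_3 = 152
py0_3 = 80
px1_3 = 272
py1_3 = 200
px0_4 = 328
py0_4 = 64
center_x_5 = 312
center_y_5 = 368
radius_5 = 40
px2_6 = 104
py2_6 = 216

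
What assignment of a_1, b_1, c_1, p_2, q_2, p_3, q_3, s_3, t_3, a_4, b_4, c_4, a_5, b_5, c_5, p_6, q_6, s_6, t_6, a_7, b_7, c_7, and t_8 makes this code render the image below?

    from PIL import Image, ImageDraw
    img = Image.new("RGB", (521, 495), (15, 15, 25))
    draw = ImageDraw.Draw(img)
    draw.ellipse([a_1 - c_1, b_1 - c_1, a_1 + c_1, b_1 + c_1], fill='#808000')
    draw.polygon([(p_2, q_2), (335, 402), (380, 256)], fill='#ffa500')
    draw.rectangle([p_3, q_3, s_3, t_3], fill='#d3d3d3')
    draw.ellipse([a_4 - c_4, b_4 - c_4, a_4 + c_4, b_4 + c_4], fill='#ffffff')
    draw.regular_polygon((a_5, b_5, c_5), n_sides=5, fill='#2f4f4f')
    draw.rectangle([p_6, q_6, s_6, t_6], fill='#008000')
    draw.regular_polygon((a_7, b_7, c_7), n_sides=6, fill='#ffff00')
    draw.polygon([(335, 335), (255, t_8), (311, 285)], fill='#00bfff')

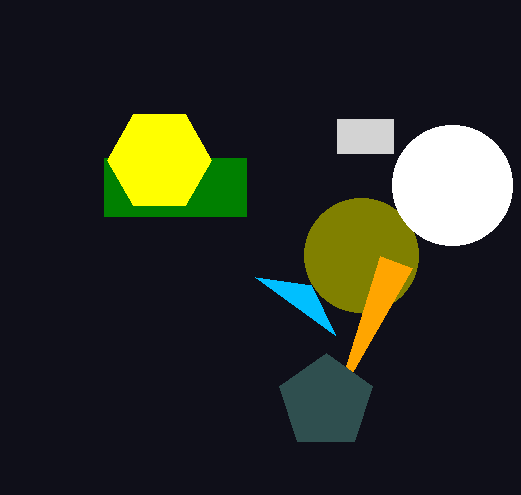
a_1 = 361, b_1 = 255, c_1 = 57, p_2 = 412, q_2 = 268, p_3 = 337, q_3 = 119, s_3 = 393, t_3 = 153, a_4 = 452, b_4 = 185, c_4 = 60, a_5 = 326, b_5 = 402, c_5 = 49, p_6 = 104, q_6 = 158, s_6 = 246, t_6 = 216, a_7 = 159, b_7 = 160, c_7 = 52, t_8 = 277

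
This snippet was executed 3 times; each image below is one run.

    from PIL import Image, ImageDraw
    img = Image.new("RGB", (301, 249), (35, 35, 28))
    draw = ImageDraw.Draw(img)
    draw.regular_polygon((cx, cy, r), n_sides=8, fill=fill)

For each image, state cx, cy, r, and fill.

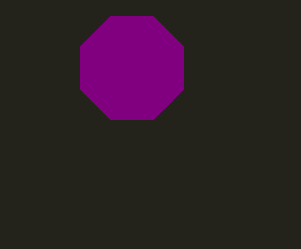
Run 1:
cx = 132
cy = 68
r = 56
fill = 'purple'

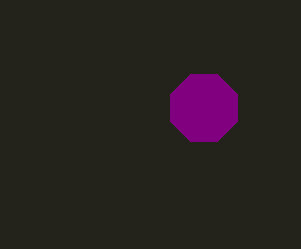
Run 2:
cx = 204, cy = 108, r = 36, fill = 'purple'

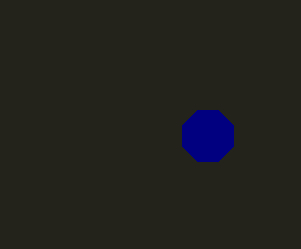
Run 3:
cx = 208
cy = 136
r = 28
fill = 'navy'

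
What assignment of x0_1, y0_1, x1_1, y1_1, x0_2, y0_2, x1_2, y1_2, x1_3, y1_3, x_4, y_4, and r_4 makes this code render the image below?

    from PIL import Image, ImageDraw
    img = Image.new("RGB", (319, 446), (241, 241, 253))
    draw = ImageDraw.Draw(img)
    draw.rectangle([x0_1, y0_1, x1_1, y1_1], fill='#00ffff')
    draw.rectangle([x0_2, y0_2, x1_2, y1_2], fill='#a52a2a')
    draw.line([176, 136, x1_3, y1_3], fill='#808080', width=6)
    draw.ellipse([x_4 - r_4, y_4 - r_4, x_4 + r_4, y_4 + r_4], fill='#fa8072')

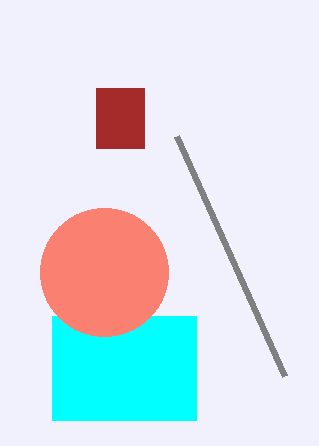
x0_1 = 52; y0_1 = 316; x1_1 = 196; y1_1 = 420; x0_2 = 96; y0_2 = 88; x1_2 = 144; y1_2 = 148; x1_3 = 284; y1_3 = 376; x_4 = 104; y_4 = 272; r_4 = 64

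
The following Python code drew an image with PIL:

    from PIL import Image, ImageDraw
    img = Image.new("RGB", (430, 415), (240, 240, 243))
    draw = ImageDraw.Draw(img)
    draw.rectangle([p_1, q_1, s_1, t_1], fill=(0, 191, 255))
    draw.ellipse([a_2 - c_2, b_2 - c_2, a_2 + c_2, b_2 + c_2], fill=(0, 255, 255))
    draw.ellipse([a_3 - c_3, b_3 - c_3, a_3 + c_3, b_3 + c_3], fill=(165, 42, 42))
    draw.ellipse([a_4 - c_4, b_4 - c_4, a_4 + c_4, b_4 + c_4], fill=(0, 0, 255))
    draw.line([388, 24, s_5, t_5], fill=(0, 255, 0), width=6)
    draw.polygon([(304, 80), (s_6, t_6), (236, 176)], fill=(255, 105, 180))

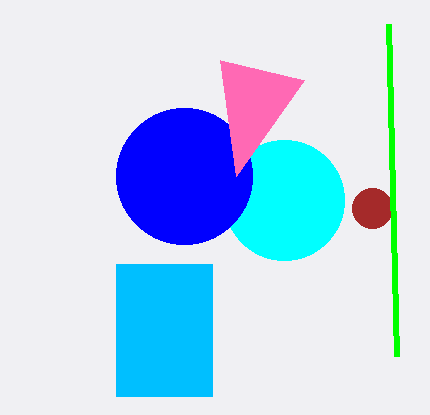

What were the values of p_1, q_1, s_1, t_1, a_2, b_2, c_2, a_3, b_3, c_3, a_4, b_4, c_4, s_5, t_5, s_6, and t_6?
p_1 = 116; q_1 = 264; s_1 = 212; t_1 = 396; a_2 = 284; b_2 = 200; c_2 = 60; a_3 = 372; b_3 = 208; c_3 = 20; a_4 = 184; b_4 = 176; c_4 = 68; s_5 = 396; t_5 = 356; s_6 = 220; t_6 = 60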